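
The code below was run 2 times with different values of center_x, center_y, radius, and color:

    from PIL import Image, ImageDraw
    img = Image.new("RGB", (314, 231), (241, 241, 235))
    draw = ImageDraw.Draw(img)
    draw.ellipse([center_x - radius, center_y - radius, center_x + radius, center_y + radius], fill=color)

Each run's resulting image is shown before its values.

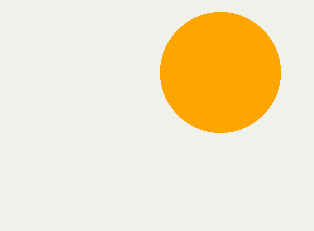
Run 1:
center_x = 220, center_y = 72, radius = 60, color = 'orange'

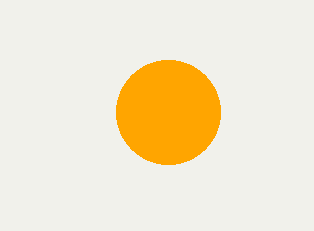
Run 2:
center_x = 168
center_y = 112
radius = 52
color = 'orange'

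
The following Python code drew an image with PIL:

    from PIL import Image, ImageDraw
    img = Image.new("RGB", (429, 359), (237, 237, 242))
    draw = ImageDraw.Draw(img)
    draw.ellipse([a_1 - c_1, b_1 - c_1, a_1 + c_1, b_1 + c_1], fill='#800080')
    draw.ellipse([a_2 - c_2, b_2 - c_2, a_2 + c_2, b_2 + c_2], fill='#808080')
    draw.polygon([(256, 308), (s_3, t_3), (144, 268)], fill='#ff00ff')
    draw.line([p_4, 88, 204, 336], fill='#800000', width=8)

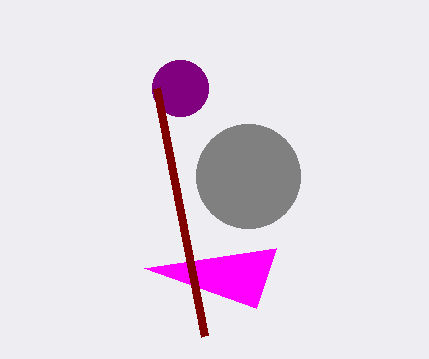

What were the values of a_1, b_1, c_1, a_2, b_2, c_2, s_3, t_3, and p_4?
a_1 = 180, b_1 = 88, c_1 = 28, a_2 = 248, b_2 = 176, c_2 = 52, s_3 = 276, t_3 = 248, p_4 = 156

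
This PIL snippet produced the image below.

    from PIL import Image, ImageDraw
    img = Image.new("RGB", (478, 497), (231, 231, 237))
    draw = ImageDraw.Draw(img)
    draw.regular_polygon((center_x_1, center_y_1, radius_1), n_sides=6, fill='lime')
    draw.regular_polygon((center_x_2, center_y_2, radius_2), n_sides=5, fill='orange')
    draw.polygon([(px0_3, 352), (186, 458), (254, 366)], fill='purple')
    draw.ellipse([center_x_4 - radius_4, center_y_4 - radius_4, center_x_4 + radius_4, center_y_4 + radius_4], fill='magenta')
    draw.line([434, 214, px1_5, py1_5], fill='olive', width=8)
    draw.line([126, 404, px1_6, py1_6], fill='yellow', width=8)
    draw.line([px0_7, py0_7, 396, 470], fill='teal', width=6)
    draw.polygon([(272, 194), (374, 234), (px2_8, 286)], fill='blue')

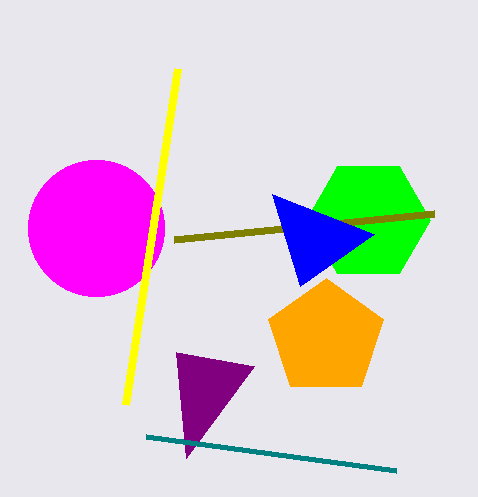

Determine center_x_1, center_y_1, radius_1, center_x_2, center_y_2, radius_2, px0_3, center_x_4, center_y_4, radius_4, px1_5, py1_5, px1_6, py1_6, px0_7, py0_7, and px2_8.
center_x_1 = 368
center_y_1 = 220
radius_1 = 62
center_x_2 = 326
center_y_2 = 338
radius_2 = 60
px0_3 = 176
center_x_4 = 96
center_y_4 = 228
radius_4 = 68
px1_5 = 174
py1_5 = 240
px1_6 = 178
py1_6 = 68
px0_7 = 146
py0_7 = 436
px2_8 = 300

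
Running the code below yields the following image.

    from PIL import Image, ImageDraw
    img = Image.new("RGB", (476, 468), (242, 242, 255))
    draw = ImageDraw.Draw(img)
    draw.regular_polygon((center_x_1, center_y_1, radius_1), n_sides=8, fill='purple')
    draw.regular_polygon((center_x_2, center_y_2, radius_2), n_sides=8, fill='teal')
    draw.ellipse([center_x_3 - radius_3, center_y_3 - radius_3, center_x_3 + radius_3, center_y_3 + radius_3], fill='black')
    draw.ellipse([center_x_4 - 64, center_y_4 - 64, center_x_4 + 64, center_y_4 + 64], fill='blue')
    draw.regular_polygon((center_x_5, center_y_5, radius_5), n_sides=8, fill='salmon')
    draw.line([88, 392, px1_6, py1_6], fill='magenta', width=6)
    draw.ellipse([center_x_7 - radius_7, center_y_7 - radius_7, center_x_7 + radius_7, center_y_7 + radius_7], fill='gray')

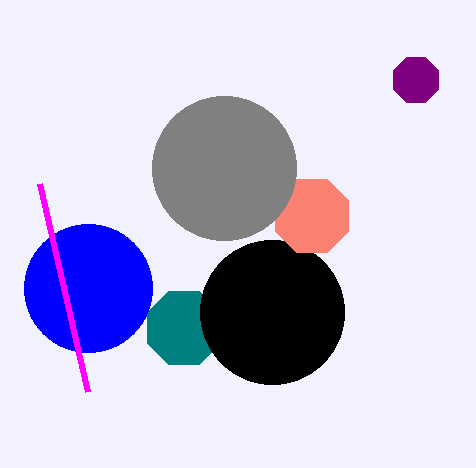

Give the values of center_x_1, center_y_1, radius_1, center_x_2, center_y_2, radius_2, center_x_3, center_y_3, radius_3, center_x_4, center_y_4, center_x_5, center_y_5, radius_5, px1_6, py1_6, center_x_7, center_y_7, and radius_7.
center_x_1 = 416; center_y_1 = 80; radius_1 = 24; center_x_2 = 184; center_y_2 = 328; radius_2 = 40; center_x_3 = 272; center_y_3 = 312; radius_3 = 72; center_x_4 = 88; center_y_4 = 288; center_x_5 = 312; center_y_5 = 216; radius_5 = 40; px1_6 = 40; py1_6 = 184; center_x_7 = 224; center_y_7 = 168; radius_7 = 72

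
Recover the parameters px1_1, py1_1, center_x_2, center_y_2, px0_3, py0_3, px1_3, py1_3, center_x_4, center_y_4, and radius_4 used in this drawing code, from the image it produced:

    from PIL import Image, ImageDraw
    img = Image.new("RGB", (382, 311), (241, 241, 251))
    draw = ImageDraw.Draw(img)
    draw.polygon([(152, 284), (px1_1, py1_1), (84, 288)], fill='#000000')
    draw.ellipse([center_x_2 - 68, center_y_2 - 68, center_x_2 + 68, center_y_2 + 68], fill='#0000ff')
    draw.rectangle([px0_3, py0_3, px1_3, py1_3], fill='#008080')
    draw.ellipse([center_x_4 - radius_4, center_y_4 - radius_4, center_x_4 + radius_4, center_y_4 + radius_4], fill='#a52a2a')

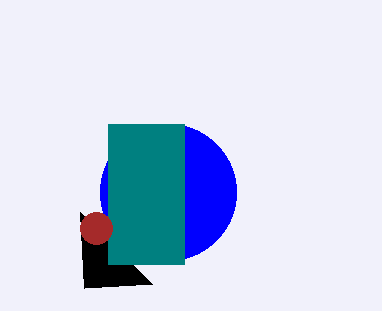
px1_1 = 80, py1_1 = 212, center_x_2 = 168, center_y_2 = 192, px0_3 = 108, py0_3 = 124, px1_3 = 184, py1_3 = 264, center_x_4 = 96, center_y_4 = 228, radius_4 = 16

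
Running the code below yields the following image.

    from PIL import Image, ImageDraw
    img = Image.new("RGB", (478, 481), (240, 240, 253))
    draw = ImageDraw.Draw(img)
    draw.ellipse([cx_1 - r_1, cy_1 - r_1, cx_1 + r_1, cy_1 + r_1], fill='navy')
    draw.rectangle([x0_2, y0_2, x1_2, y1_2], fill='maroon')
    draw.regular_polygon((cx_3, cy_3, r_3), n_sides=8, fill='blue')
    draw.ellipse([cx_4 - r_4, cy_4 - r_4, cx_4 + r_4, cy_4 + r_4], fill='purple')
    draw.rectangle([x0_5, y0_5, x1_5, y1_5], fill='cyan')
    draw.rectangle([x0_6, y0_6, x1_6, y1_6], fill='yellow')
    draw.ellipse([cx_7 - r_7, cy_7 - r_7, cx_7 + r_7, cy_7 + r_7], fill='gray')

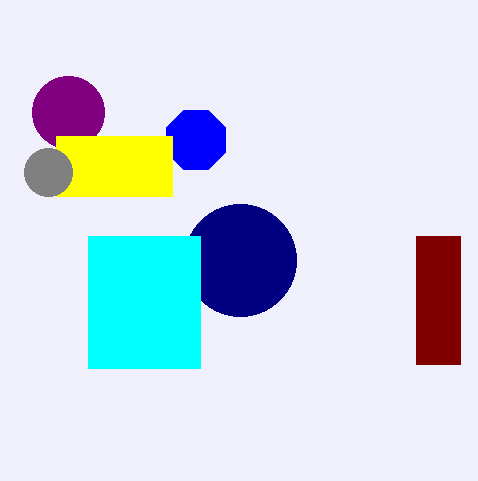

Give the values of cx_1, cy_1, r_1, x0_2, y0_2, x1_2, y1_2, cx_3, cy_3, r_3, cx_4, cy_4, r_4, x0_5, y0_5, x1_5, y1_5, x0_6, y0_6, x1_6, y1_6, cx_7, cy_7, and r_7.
cx_1 = 240, cy_1 = 260, r_1 = 56, x0_2 = 416, y0_2 = 236, x1_2 = 460, y1_2 = 364, cx_3 = 196, cy_3 = 140, r_3 = 32, cx_4 = 68, cy_4 = 112, r_4 = 36, x0_5 = 88, y0_5 = 236, x1_5 = 200, y1_5 = 368, x0_6 = 56, y0_6 = 136, x1_6 = 172, y1_6 = 196, cx_7 = 48, cy_7 = 172, r_7 = 24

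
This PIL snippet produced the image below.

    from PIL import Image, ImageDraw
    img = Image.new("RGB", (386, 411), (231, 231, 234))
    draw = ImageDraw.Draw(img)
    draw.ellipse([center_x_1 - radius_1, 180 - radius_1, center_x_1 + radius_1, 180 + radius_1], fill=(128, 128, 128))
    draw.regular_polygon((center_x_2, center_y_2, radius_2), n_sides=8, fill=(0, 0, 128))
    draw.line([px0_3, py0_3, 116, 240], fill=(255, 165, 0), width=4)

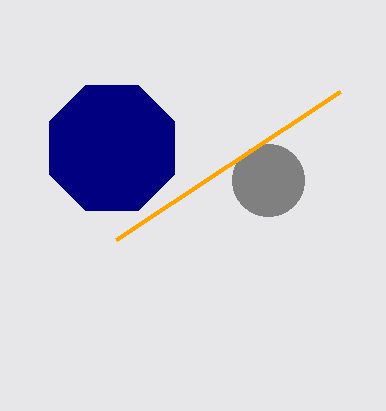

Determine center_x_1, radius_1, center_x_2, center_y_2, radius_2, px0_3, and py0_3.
center_x_1 = 268; radius_1 = 36; center_x_2 = 112; center_y_2 = 148; radius_2 = 68; px0_3 = 340; py0_3 = 92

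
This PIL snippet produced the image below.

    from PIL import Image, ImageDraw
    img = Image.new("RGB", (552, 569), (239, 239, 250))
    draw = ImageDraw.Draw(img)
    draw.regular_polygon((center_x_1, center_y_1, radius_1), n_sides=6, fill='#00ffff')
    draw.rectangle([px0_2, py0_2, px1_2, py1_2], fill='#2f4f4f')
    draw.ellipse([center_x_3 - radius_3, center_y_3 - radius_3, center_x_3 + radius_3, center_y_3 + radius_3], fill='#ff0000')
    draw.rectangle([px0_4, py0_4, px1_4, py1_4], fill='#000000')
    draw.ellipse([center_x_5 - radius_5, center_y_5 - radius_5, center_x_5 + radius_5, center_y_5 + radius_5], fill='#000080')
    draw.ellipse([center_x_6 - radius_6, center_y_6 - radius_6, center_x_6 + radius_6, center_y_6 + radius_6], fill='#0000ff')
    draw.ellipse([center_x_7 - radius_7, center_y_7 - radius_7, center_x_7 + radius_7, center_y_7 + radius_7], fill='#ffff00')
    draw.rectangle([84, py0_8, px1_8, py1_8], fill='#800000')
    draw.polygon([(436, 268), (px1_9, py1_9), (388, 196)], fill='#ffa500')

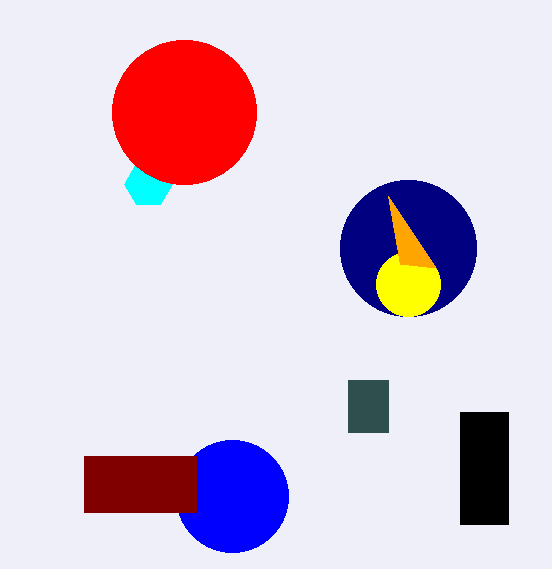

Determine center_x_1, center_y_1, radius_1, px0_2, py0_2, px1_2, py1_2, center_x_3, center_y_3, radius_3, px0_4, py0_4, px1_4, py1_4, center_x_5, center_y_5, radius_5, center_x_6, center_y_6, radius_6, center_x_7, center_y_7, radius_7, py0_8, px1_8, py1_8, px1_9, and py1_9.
center_x_1 = 148, center_y_1 = 184, radius_1 = 24, px0_2 = 348, py0_2 = 380, px1_2 = 388, py1_2 = 432, center_x_3 = 184, center_y_3 = 112, radius_3 = 72, px0_4 = 460, py0_4 = 412, px1_4 = 508, py1_4 = 524, center_x_5 = 408, center_y_5 = 248, radius_5 = 68, center_x_6 = 232, center_y_6 = 496, radius_6 = 56, center_x_7 = 408, center_y_7 = 284, radius_7 = 32, py0_8 = 456, px1_8 = 196, py1_8 = 512, px1_9 = 400, py1_9 = 264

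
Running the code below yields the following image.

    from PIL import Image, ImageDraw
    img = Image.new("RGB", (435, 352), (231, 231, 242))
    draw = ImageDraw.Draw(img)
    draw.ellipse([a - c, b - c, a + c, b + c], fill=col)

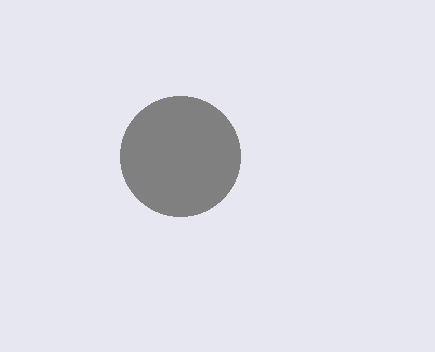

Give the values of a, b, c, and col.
a = 180, b = 156, c = 60, col = 'gray'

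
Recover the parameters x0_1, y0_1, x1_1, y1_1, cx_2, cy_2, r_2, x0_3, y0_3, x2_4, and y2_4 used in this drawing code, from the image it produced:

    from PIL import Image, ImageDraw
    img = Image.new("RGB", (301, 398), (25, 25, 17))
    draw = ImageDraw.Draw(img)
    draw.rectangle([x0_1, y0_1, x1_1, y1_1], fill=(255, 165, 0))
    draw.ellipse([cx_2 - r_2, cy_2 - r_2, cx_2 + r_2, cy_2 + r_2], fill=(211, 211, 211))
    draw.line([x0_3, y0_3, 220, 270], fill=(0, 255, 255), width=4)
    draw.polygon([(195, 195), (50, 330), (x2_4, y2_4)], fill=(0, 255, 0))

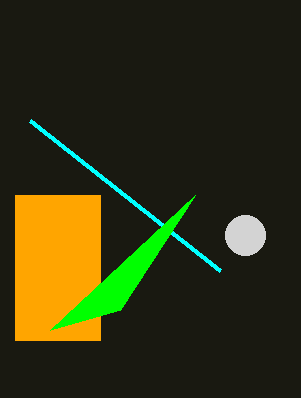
x0_1 = 15; y0_1 = 195; x1_1 = 100; y1_1 = 340; cx_2 = 245; cy_2 = 235; r_2 = 20; x0_3 = 30; y0_3 = 120; x2_4 = 120; y2_4 = 310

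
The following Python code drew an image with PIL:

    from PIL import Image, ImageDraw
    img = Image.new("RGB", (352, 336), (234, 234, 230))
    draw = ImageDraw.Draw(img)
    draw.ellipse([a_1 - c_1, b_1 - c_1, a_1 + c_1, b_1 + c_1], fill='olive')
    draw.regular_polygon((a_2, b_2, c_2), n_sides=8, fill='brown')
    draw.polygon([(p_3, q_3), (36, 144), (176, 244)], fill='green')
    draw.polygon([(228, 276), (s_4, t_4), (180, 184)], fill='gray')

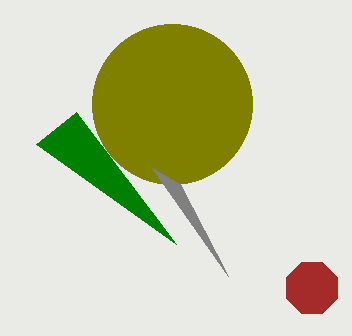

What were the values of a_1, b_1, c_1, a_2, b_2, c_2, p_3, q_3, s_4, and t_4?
a_1 = 172, b_1 = 104, c_1 = 80, a_2 = 312, b_2 = 288, c_2 = 28, p_3 = 76, q_3 = 112, s_4 = 152, t_4 = 168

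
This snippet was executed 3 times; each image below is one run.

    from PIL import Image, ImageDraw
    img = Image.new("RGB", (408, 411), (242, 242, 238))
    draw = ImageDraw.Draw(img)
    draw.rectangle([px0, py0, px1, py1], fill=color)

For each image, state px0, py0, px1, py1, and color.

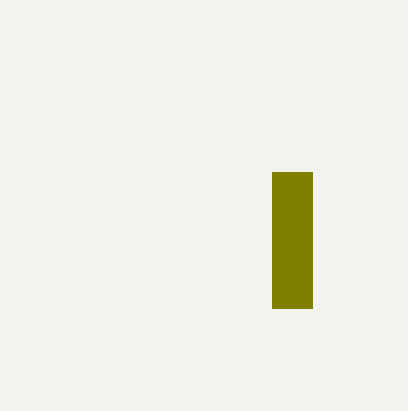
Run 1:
px0 = 272, py0 = 172, px1 = 312, py1 = 308, color = 'olive'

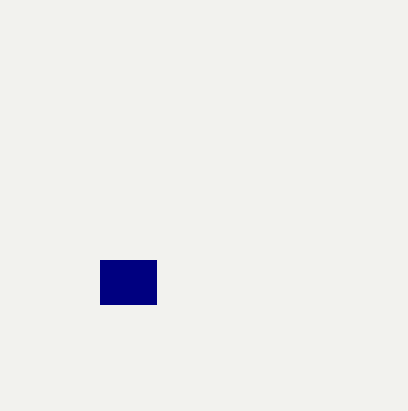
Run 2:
px0 = 100, py0 = 260, px1 = 156, py1 = 304, color = 'navy'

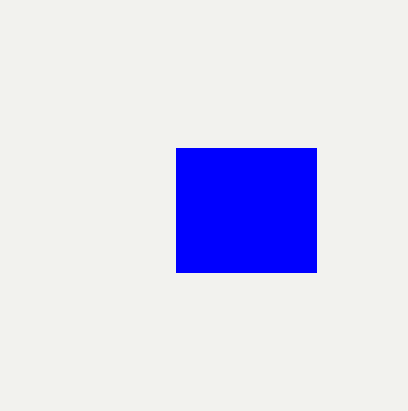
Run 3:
px0 = 176, py0 = 148, px1 = 316, py1 = 272, color = 'blue'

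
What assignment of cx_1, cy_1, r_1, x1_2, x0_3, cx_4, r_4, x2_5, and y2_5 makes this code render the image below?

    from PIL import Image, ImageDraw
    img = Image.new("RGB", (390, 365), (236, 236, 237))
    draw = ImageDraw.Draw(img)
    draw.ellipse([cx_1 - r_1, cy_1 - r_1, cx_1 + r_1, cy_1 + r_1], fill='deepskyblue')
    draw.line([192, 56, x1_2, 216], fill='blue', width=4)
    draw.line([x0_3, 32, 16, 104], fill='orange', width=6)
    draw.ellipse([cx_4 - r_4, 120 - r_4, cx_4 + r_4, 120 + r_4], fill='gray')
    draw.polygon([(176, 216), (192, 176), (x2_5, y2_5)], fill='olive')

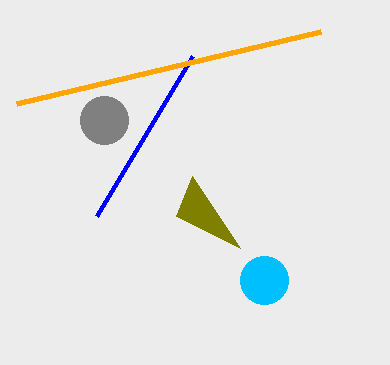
cx_1 = 264, cy_1 = 280, r_1 = 24, x1_2 = 96, x0_3 = 320, cx_4 = 104, r_4 = 24, x2_5 = 240, y2_5 = 248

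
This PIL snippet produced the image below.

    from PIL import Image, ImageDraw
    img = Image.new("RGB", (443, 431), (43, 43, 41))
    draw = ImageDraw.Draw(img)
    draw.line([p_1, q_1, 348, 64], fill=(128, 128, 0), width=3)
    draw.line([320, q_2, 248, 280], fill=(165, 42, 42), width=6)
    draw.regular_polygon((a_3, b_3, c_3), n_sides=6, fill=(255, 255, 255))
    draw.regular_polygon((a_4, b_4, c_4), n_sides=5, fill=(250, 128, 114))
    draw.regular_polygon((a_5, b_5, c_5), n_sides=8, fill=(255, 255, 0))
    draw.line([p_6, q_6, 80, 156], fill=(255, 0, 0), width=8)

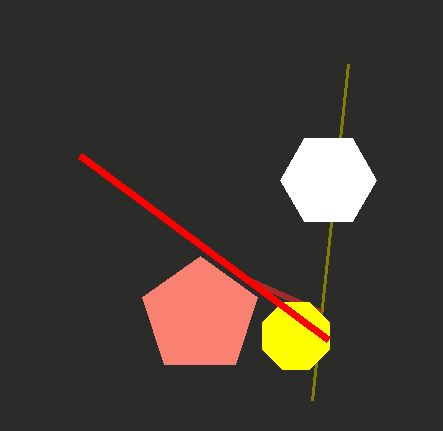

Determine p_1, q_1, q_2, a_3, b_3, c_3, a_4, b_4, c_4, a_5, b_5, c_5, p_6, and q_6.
p_1 = 312; q_1 = 400; q_2 = 312; a_3 = 328; b_3 = 180; c_3 = 48; a_4 = 200; b_4 = 316; c_4 = 60; a_5 = 296; b_5 = 336; c_5 = 36; p_6 = 328; q_6 = 340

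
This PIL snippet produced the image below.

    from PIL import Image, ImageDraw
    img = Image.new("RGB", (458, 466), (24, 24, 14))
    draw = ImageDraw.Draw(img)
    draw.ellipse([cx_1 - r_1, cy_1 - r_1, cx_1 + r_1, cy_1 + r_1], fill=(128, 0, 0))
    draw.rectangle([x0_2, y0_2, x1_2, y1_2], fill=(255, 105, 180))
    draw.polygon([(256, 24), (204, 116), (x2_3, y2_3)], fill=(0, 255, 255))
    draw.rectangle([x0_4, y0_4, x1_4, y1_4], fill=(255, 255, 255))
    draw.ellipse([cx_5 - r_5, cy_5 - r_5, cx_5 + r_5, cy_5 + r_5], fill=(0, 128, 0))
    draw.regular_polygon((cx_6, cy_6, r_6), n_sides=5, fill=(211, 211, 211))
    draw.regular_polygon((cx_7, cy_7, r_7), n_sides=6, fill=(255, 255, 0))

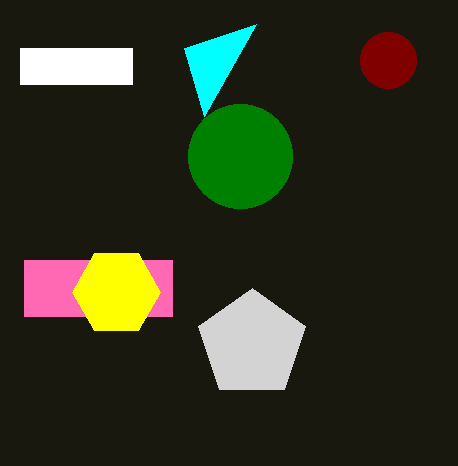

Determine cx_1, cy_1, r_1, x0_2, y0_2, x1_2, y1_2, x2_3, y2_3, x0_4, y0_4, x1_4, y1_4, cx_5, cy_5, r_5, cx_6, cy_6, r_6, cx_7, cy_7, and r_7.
cx_1 = 388
cy_1 = 60
r_1 = 28
x0_2 = 24
y0_2 = 260
x1_2 = 172
y1_2 = 316
x2_3 = 184
y2_3 = 48
x0_4 = 20
y0_4 = 48
x1_4 = 132
y1_4 = 84
cx_5 = 240
cy_5 = 156
r_5 = 52
cx_6 = 252
cy_6 = 344
r_6 = 56
cx_7 = 116
cy_7 = 292
r_7 = 44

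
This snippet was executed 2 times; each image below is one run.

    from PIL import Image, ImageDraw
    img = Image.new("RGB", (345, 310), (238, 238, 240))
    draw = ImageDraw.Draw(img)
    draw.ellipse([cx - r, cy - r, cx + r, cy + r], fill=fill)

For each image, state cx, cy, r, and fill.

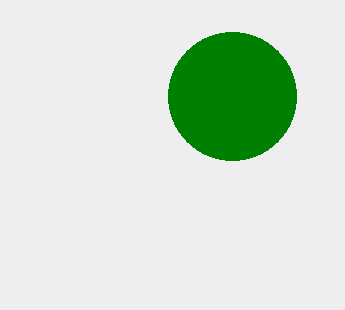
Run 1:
cx = 232; cy = 96; r = 64; fill = 'green'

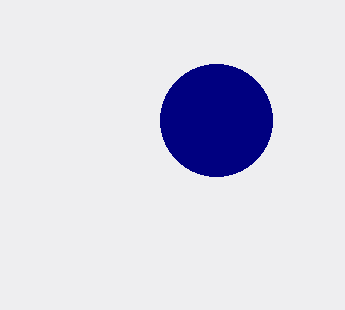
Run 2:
cx = 216
cy = 120
r = 56
fill = 'navy'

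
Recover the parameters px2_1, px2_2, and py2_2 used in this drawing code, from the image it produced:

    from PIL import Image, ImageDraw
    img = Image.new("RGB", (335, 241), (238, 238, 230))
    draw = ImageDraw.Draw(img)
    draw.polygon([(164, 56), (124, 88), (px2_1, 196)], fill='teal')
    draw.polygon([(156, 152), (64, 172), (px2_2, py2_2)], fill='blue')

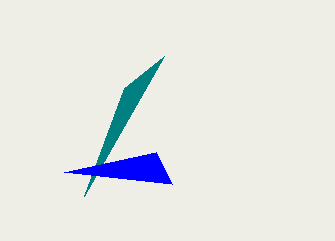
px2_1 = 84
px2_2 = 172
py2_2 = 184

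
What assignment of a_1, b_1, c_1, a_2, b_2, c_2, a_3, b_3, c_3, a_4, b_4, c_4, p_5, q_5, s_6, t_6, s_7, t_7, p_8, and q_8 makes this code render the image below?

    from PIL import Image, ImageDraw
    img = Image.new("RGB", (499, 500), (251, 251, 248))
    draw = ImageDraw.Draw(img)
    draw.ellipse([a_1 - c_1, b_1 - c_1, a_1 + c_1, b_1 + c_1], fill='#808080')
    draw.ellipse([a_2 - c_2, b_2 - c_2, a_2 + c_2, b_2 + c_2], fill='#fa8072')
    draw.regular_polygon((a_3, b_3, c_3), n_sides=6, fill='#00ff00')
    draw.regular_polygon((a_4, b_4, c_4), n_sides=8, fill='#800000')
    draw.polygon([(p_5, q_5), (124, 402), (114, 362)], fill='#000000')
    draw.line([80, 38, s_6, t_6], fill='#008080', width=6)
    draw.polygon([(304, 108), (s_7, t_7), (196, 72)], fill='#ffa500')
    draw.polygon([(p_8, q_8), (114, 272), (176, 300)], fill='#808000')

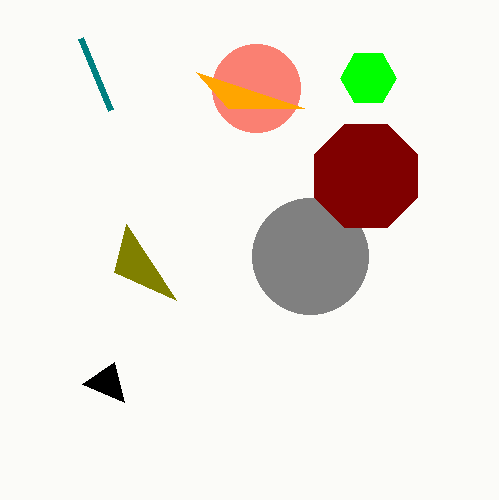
a_1 = 310; b_1 = 256; c_1 = 58; a_2 = 256; b_2 = 88; c_2 = 44; a_3 = 368; b_3 = 78; c_3 = 28; a_4 = 366; b_4 = 176; c_4 = 56; p_5 = 82; q_5 = 384; s_6 = 110; t_6 = 110; s_7 = 228; t_7 = 108; p_8 = 126; q_8 = 224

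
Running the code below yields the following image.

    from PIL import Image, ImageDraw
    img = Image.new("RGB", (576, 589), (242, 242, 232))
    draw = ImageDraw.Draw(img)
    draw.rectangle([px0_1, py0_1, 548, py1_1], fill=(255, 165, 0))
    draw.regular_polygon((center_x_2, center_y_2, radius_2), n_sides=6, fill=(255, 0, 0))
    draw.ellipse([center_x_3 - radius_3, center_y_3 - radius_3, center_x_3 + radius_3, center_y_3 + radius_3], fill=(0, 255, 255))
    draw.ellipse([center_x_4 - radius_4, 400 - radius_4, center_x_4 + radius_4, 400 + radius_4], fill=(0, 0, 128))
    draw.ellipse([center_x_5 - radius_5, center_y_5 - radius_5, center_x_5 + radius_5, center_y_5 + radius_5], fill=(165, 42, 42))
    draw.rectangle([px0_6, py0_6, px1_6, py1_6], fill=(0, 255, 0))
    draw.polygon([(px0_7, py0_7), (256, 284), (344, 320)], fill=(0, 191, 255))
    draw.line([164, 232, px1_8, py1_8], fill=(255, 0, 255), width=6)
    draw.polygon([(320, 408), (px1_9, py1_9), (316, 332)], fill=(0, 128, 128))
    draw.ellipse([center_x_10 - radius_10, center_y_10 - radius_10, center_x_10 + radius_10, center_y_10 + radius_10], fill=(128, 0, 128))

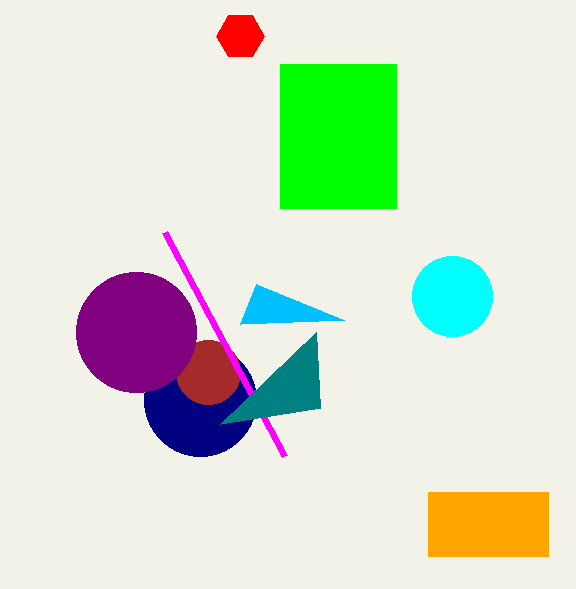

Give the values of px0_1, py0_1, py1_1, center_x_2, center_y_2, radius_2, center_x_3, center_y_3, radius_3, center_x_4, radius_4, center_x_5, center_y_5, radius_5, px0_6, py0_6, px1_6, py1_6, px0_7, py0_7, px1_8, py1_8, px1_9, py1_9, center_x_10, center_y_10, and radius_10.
px0_1 = 428, py0_1 = 492, py1_1 = 556, center_x_2 = 240, center_y_2 = 36, radius_2 = 24, center_x_3 = 452, center_y_3 = 296, radius_3 = 40, center_x_4 = 200, radius_4 = 56, center_x_5 = 208, center_y_5 = 372, radius_5 = 32, px0_6 = 280, py0_6 = 64, px1_6 = 396, py1_6 = 208, px0_7 = 240, py0_7 = 324, px1_8 = 284, py1_8 = 456, px1_9 = 220, py1_9 = 424, center_x_10 = 136, center_y_10 = 332, radius_10 = 60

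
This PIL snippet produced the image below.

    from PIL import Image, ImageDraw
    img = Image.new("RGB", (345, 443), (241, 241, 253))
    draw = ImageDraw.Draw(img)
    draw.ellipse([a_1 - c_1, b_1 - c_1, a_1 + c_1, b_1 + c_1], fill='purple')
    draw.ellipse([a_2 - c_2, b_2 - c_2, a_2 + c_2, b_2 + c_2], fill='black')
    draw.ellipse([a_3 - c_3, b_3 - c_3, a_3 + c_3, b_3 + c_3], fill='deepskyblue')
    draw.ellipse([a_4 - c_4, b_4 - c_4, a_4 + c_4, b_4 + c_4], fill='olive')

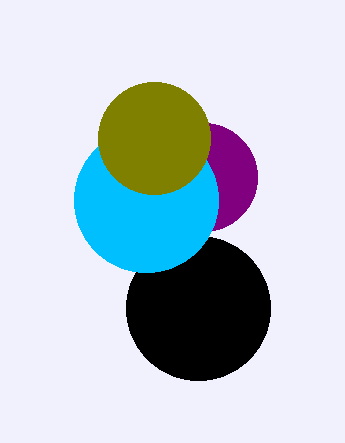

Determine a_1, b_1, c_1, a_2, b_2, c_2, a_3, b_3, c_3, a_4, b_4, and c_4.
a_1 = 203; b_1 = 177; c_1 = 54; a_2 = 198; b_2 = 308; c_2 = 72; a_3 = 146; b_3 = 200; c_3 = 72; a_4 = 154; b_4 = 138; c_4 = 56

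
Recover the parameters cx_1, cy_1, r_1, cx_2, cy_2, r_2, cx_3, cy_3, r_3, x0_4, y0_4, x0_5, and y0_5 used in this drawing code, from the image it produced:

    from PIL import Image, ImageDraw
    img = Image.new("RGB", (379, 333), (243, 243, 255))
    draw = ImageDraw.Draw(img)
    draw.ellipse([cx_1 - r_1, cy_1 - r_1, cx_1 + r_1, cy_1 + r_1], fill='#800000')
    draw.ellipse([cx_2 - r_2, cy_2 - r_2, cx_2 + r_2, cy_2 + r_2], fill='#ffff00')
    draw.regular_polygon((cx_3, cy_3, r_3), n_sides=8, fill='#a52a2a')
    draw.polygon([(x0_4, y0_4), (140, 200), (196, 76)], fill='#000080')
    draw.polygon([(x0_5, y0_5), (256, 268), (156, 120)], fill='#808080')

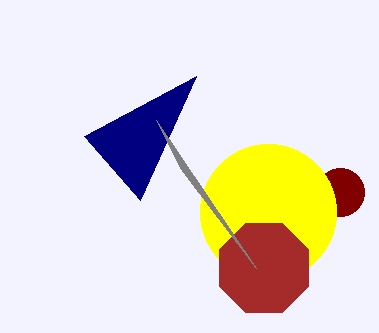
cx_1 = 340; cy_1 = 192; r_1 = 24; cx_2 = 268; cy_2 = 212; r_2 = 68; cx_3 = 264; cy_3 = 268; r_3 = 48; x0_4 = 84; y0_4 = 136; x0_5 = 180; y0_5 = 168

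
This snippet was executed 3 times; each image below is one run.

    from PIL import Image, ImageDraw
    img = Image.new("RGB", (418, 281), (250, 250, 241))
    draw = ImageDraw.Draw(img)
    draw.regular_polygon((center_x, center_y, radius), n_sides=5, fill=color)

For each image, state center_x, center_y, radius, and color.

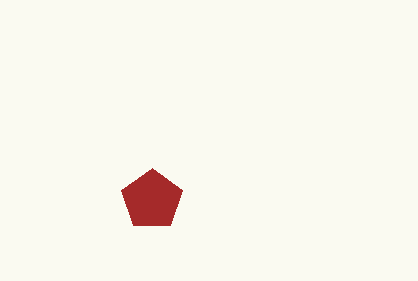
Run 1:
center_x = 152, center_y = 200, radius = 32, color = 'brown'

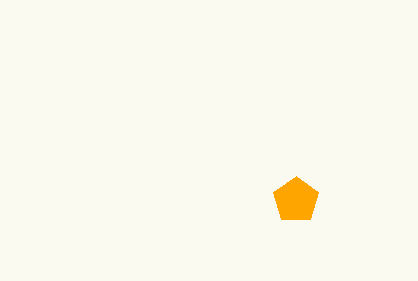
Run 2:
center_x = 296
center_y = 200
radius = 24
color = 'orange'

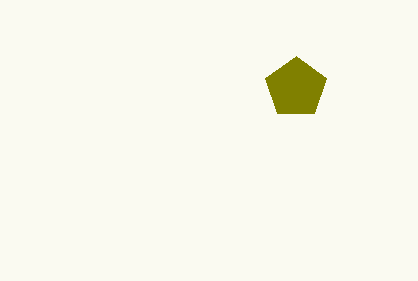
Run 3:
center_x = 296; center_y = 88; radius = 32; color = 'olive'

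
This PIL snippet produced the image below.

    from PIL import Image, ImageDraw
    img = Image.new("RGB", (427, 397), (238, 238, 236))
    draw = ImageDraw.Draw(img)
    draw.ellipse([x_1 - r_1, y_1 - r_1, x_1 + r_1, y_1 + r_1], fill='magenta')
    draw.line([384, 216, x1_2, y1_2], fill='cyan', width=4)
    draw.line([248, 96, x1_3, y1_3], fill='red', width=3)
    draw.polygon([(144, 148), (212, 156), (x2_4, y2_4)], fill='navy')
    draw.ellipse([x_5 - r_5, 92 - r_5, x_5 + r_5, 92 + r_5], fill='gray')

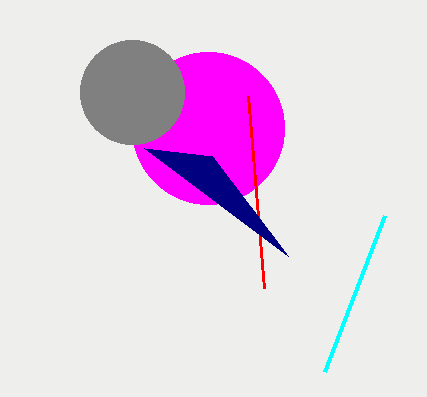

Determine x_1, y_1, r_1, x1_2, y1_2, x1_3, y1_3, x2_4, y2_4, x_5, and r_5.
x_1 = 208, y_1 = 128, r_1 = 76, x1_2 = 324, y1_2 = 372, x1_3 = 264, y1_3 = 288, x2_4 = 288, y2_4 = 256, x_5 = 132, r_5 = 52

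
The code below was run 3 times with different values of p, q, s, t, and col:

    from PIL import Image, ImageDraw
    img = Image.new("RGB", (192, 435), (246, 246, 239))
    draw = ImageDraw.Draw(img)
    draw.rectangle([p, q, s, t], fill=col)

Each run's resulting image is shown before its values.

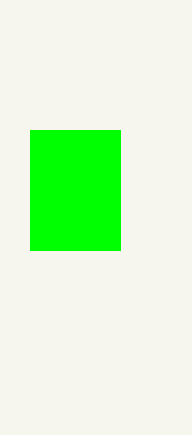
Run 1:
p = 30, q = 130, s = 120, t = 250, col = 'lime'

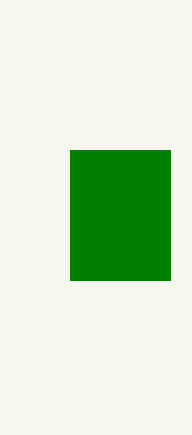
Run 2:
p = 70; q = 150; s = 170; t = 280; col = 'green'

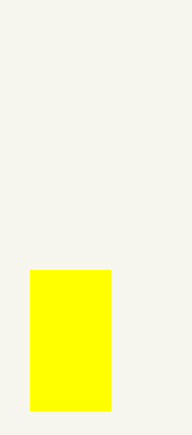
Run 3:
p = 30; q = 270; s = 110; t = 410; col = 'yellow'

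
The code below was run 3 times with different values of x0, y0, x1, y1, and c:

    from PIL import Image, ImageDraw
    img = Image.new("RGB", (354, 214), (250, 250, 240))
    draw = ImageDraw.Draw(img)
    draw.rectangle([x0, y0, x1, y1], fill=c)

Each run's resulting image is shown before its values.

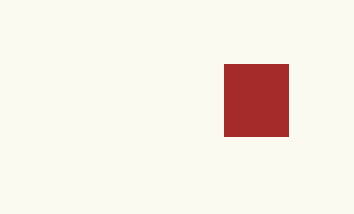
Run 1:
x0 = 224
y0 = 64
x1 = 288
y1 = 136
c = 'brown'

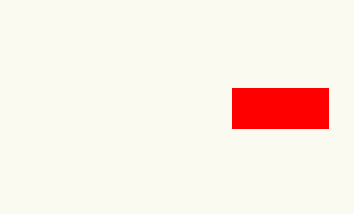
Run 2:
x0 = 232; y0 = 88; x1 = 328; y1 = 128; c = 'red'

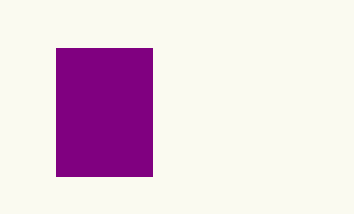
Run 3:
x0 = 56, y0 = 48, x1 = 152, y1 = 176, c = 'purple'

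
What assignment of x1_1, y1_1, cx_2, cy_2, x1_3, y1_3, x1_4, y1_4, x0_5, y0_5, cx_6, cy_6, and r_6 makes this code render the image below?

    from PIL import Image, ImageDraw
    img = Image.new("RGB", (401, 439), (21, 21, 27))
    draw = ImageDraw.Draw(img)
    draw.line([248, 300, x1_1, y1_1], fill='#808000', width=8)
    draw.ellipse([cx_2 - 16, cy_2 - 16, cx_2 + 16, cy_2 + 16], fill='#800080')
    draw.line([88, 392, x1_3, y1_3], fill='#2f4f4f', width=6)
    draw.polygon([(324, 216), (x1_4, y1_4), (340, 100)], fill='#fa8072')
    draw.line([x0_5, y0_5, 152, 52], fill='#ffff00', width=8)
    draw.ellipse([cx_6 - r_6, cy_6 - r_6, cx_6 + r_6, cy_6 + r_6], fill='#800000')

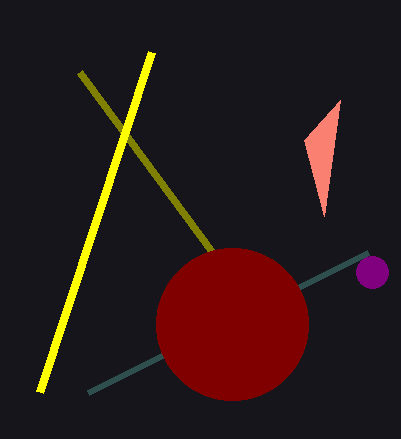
x1_1 = 80
y1_1 = 72
cx_2 = 372
cy_2 = 272
x1_3 = 368
y1_3 = 252
x1_4 = 304
y1_4 = 140
x0_5 = 40
y0_5 = 392
cx_6 = 232
cy_6 = 324
r_6 = 76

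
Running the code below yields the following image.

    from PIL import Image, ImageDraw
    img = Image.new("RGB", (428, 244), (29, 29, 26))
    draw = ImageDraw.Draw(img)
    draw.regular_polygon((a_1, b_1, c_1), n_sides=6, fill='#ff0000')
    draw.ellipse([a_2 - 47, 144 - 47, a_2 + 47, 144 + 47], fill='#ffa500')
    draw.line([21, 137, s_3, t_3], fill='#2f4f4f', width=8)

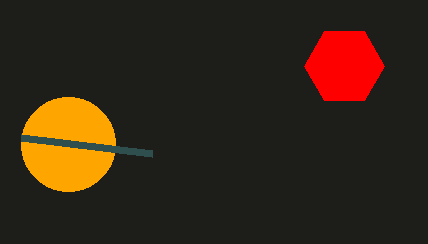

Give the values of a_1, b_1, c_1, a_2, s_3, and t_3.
a_1 = 344
b_1 = 66
c_1 = 40
a_2 = 68
s_3 = 152
t_3 = 153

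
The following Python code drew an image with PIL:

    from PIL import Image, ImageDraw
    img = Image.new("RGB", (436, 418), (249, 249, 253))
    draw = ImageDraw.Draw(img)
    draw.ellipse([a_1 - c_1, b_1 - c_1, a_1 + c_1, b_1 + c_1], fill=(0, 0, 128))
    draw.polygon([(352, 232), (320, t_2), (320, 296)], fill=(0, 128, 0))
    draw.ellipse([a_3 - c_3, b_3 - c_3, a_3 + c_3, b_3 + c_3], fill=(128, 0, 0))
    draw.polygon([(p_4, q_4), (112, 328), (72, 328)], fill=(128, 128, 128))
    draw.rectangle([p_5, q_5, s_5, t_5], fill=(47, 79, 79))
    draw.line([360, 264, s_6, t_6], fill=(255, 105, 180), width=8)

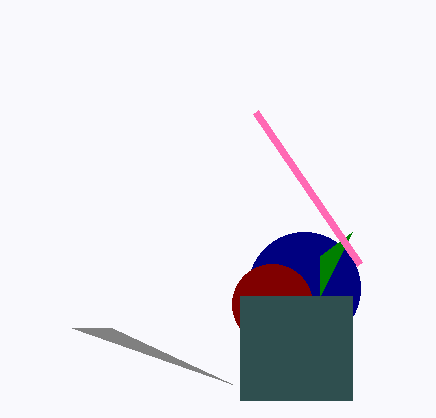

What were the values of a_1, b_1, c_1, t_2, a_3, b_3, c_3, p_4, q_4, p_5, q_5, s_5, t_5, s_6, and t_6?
a_1 = 304; b_1 = 288; c_1 = 56; t_2 = 256; a_3 = 272; b_3 = 304; c_3 = 40; p_4 = 232; q_4 = 384; p_5 = 240; q_5 = 296; s_5 = 352; t_5 = 400; s_6 = 256; t_6 = 112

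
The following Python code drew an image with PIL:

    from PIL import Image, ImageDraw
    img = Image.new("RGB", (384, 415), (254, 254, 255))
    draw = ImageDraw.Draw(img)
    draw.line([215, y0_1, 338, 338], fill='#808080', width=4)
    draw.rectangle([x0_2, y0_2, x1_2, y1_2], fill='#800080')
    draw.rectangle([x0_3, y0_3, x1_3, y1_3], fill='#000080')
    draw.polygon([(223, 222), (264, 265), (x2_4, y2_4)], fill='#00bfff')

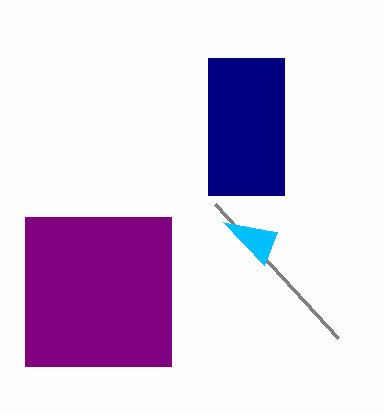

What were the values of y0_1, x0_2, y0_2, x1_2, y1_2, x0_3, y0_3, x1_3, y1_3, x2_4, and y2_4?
y0_1 = 204; x0_2 = 25; y0_2 = 217; x1_2 = 171; y1_2 = 366; x0_3 = 208; y0_3 = 58; x1_3 = 284; y1_3 = 195; x2_4 = 277; y2_4 = 232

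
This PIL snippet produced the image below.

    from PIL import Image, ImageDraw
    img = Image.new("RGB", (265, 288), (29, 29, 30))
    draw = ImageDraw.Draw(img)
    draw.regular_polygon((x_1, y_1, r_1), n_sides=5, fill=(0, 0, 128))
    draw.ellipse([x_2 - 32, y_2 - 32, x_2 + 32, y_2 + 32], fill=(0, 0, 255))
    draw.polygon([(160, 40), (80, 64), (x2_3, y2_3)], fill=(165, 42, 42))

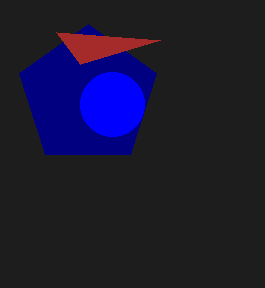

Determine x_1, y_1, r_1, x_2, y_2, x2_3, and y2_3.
x_1 = 88, y_1 = 96, r_1 = 72, x_2 = 112, y_2 = 104, x2_3 = 56, y2_3 = 32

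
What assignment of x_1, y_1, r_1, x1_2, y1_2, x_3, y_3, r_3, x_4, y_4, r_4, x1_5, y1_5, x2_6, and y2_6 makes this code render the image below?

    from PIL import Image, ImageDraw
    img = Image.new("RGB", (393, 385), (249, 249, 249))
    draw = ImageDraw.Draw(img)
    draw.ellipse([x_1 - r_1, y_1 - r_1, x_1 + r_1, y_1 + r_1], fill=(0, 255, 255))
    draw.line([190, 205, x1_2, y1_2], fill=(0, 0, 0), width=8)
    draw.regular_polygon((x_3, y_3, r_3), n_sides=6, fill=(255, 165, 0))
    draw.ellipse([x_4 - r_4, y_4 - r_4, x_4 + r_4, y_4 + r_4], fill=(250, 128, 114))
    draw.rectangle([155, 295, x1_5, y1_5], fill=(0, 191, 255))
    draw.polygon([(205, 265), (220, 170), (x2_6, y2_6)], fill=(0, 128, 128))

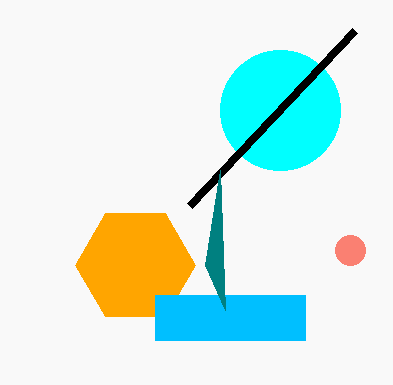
x_1 = 280, y_1 = 110, r_1 = 60, x1_2 = 355, y1_2 = 30, x_3 = 135, y_3 = 265, r_3 = 60, x_4 = 350, y_4 = 250, r_4 = 15, x1_5 = 305, y1_5 = 340, x2_6 = 225, y2_6 = 310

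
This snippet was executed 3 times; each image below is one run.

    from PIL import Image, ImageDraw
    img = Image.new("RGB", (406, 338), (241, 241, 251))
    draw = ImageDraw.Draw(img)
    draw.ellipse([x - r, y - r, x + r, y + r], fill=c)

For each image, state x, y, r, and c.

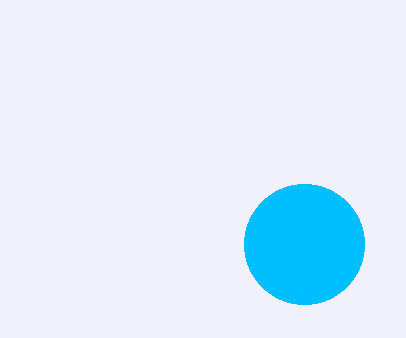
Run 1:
x = 304; y = 244; r = 60; c = 'deepskyblue'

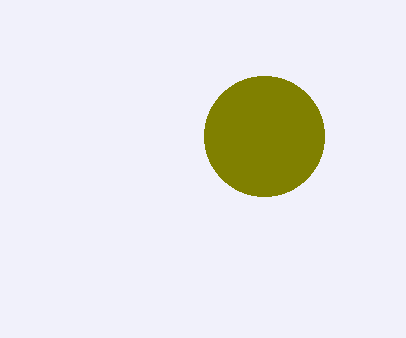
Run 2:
x = 264
y = 136
r = 60
c = 'olive'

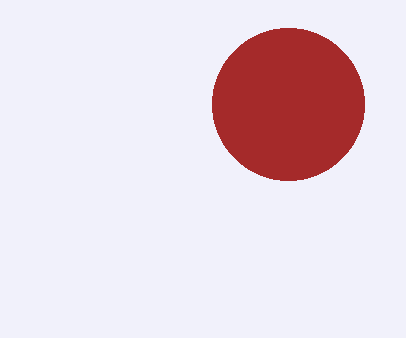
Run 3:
x = 288; y = 104; r = 76; c = 'brown'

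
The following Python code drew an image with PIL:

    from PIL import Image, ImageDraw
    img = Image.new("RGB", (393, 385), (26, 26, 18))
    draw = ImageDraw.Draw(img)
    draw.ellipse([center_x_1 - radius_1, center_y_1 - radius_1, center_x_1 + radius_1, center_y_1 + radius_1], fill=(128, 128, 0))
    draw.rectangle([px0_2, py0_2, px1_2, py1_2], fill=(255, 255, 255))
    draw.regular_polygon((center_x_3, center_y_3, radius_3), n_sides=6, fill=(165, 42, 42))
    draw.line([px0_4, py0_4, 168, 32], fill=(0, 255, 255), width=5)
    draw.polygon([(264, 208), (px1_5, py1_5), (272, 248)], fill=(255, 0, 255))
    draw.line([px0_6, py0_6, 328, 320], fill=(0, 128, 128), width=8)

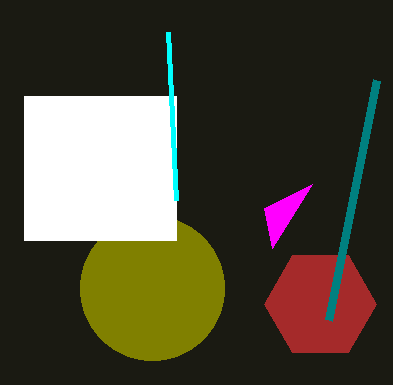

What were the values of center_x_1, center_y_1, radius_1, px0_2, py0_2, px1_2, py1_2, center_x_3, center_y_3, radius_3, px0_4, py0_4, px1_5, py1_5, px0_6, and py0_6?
center_x_1 = 152
center_y_1 = 288
radius_1 = 72
px0_2 = 24
py0_2 = 96
px1_2 = 176
py1_2 = 240
center_x_3 = 320
center_y_3 = 304
radius_3 = 56
px0_4 = 176
py0_4 = 200
px1_5 = 312
py1_5 = 184
px0_6 = 376
py0_6 = 80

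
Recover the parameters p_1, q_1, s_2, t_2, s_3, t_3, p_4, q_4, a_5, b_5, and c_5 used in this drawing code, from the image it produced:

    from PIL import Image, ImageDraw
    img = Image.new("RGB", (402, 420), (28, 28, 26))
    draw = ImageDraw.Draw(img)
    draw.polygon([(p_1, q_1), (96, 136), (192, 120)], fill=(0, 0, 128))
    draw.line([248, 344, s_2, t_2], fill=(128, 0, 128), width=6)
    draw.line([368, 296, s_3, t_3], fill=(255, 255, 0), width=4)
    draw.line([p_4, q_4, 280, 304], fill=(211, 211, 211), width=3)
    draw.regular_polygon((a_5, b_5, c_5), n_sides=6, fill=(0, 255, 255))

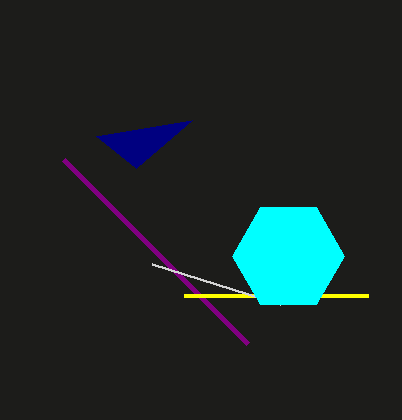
p_1 = 136, q_1 = 168, s_2 = 64, t_2 = 160, s_3 = 184, t_3 = 296, p_4 = 152, q_4 = 264, a_5 = 288, b_5 = 256, c_5 = 56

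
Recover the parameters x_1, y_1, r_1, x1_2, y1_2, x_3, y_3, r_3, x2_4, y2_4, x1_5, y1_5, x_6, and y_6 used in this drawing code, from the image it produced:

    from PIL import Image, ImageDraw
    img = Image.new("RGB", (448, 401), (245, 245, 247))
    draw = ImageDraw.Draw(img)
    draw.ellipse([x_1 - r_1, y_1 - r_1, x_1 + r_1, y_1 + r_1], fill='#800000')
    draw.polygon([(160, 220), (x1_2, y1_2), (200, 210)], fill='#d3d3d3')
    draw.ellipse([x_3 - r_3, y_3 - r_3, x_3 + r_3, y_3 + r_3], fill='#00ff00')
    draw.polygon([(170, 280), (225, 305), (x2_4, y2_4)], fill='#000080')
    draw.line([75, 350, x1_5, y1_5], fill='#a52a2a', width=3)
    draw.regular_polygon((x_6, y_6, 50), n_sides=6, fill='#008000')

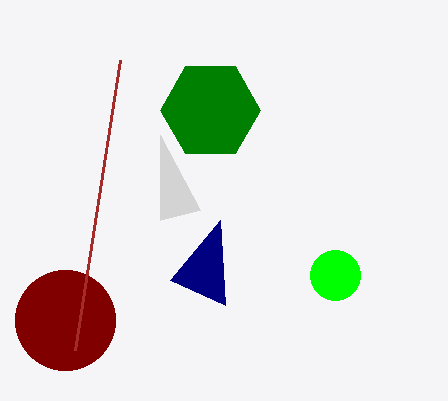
x_1 = 65; y_1 = 320; r_1 = 50; x1_2 = 160; y1_2 = 135; x_3 = 335; y_3 = 275; r_3 = 25; x2_4 = 220; y2_4 = 220; x1_5 = 120; y1_5 = 60; x_6 = 210; y_6 = 110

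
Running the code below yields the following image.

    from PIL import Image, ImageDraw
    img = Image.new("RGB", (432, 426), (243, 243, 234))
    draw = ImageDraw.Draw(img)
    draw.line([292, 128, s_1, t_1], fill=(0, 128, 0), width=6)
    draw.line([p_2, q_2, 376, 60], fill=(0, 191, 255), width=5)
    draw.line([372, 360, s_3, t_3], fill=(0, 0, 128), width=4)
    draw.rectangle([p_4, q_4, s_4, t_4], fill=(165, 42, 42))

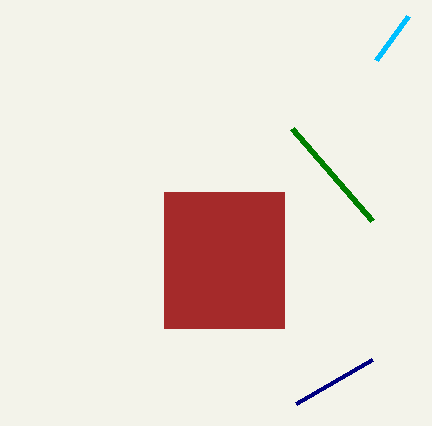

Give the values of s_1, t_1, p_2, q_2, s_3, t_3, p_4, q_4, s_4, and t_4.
s_1 = 372, t_1 = 220, p_2 = 408, q_2 = 16, s_3 = 296, t_3 = 404, p_4 = 164, q_4 = 192, s_4 = 284, t_4 = 328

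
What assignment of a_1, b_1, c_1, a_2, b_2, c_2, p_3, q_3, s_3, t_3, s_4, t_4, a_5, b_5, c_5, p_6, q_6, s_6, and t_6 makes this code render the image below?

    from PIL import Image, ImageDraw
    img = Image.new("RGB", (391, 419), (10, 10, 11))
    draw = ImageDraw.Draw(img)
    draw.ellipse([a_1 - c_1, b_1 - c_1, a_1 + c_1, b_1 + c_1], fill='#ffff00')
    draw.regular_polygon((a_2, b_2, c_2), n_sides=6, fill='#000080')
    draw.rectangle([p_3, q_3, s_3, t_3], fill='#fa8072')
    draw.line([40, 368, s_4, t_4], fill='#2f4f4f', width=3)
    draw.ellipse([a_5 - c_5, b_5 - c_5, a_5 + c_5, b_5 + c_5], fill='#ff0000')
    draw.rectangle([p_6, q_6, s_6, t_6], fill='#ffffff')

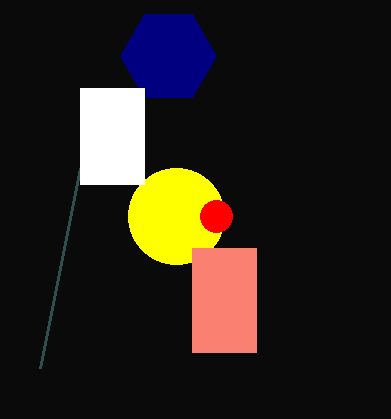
a_1 = 176
b_1 = 216
c_1 = 48
a_2 = 168
b_2 = 56
c_2 = 48
p_3 = 192
q_3 = 248
s_3 = 256
t_3 = 352
s_4 = 80
t_4 = 168
a_5 = 216
b_5 = 216
c_5 = 16
p_6 = 80
q_6 = 88
s_6 = 144
t_6 = 184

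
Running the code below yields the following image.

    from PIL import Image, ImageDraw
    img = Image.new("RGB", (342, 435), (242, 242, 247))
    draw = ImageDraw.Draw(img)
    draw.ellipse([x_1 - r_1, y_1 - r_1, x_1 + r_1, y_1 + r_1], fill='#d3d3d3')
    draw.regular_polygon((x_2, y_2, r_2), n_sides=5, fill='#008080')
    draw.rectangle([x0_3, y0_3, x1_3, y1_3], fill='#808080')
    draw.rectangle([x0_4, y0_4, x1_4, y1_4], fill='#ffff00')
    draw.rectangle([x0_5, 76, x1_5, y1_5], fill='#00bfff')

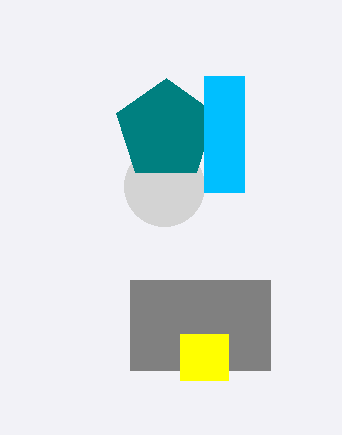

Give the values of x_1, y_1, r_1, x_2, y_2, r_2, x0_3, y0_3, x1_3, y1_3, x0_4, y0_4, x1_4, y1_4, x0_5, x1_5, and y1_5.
x_1 = 164; y_1 = 186; r_1 = 40; x_2 = 166; y_2 = 130; r_2 = 52; x0_3 = 130; y0_3 = 280; x1_3 = 270; y1_3 = 370; x0_4 = 180; y0_4 = 334; x1_4 = 228; y1_4 = 380; x0_5 = 204; x1_5 = 244; y1_5 = 192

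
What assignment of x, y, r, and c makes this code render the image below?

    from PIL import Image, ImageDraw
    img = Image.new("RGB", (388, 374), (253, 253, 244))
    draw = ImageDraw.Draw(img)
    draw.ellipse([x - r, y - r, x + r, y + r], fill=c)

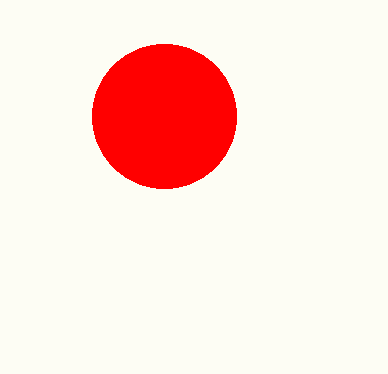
x = 164, y = 116, r = 72, c = 'red'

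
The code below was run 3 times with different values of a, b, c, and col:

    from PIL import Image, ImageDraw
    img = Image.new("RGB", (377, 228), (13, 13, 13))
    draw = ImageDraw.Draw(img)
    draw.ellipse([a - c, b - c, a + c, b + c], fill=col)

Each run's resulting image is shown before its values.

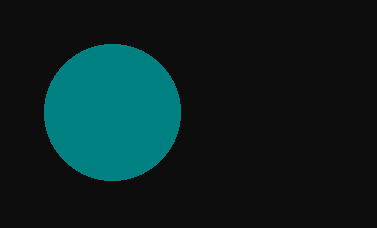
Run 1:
a = 112, b = 112, c = 68, col = 'teal'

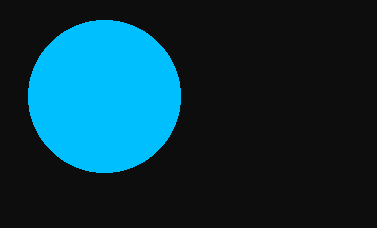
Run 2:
a = 104
b = 96
c = 76
col = 'deepskyblue'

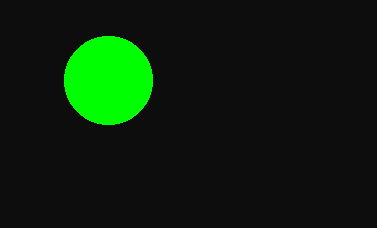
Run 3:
a = 108
b = 80
c = 44
col = 'lime'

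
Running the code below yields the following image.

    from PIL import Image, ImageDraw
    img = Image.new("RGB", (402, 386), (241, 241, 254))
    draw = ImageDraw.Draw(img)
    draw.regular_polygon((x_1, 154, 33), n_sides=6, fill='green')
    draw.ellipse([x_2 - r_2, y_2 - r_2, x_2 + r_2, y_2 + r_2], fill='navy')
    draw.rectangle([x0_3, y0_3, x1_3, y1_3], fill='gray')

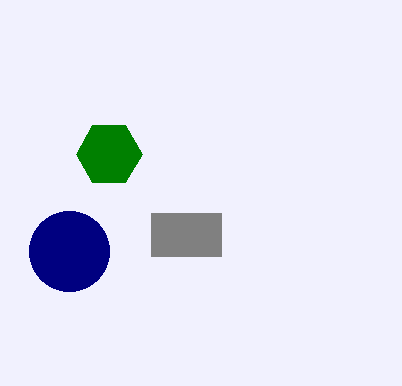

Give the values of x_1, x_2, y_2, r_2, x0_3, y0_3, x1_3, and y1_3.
x_1 = 109, x_2 = 69, y_2 = 251, r_2 = 40, x0_3 = 151, y0_3 = 213, x1_3 = 221, y1_3 = 256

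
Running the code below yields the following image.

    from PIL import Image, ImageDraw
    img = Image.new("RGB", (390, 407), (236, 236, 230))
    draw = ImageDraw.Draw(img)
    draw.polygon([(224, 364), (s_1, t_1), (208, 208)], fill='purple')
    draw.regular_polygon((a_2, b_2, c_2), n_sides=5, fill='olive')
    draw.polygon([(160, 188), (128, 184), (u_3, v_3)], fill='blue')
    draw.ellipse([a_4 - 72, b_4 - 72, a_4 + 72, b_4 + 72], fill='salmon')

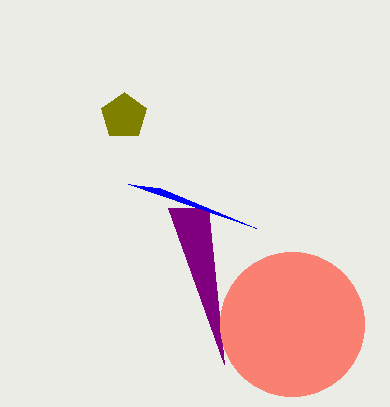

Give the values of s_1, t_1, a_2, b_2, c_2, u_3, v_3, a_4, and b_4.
s_1 = 168; t_1 = 208; a_2 = 124; b_2 = 116; c_2 = 24; u_3 = 256; v_3 = 228; a_4 = 292; b_4 = 324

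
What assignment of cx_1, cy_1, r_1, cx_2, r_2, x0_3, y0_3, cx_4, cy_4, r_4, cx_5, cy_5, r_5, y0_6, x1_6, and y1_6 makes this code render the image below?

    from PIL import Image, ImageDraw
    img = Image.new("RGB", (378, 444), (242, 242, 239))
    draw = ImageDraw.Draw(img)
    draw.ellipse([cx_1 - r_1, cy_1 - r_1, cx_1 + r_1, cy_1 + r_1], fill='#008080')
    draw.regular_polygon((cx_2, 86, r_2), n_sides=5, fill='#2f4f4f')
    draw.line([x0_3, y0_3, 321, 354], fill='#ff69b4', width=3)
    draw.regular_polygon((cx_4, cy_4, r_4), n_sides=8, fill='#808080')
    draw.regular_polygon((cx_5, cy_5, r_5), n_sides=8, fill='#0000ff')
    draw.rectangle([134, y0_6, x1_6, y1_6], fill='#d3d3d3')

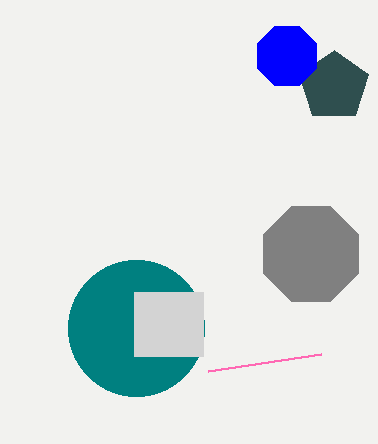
cx_1 = 136, cy_1 = 328, r_1 = 68, cx_2 = 334, r_2 = 36, x0_3 = 208, y0_3 = 371, cx_4 = 311, cy_4 = 254, r_4 = 51, cx_5 = 287, cy_5 = 56, r_5 = 32, y0_6 = 292, x1_6 = 203, y1_6 = 356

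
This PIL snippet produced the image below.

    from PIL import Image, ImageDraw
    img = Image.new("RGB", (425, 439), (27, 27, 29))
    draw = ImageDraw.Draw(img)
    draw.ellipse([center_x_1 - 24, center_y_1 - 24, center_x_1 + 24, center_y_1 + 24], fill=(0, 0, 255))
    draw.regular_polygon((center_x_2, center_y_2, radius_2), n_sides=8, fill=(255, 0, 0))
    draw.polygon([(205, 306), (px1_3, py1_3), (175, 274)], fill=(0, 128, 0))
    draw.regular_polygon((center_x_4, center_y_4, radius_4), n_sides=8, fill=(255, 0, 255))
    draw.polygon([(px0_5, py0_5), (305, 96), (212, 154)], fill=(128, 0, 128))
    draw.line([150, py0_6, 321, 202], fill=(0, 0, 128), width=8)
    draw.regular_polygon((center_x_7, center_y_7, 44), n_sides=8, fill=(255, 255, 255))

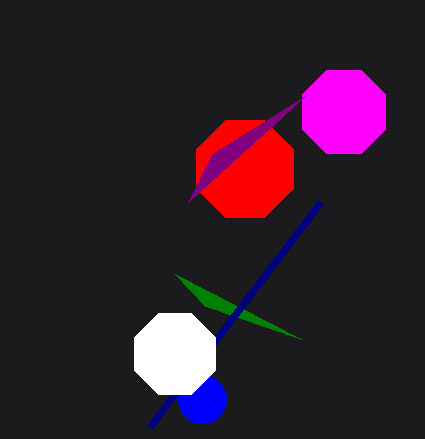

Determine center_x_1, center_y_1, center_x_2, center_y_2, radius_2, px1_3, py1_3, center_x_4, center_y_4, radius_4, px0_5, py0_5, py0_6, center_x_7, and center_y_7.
center_x_1 = 202
center_y_1 = 399
center_x_2 = 245
center_y_2 = 169
radius_2 = 52
px1_3 = 301
py1_3 = 339
center_x_4 = 344
center_y_4 = 112
radius_4 = 45
px0_5 = 188
py0_5 = 202
py0_6 = 427
center_x_7 = 175
center_y_7 = 354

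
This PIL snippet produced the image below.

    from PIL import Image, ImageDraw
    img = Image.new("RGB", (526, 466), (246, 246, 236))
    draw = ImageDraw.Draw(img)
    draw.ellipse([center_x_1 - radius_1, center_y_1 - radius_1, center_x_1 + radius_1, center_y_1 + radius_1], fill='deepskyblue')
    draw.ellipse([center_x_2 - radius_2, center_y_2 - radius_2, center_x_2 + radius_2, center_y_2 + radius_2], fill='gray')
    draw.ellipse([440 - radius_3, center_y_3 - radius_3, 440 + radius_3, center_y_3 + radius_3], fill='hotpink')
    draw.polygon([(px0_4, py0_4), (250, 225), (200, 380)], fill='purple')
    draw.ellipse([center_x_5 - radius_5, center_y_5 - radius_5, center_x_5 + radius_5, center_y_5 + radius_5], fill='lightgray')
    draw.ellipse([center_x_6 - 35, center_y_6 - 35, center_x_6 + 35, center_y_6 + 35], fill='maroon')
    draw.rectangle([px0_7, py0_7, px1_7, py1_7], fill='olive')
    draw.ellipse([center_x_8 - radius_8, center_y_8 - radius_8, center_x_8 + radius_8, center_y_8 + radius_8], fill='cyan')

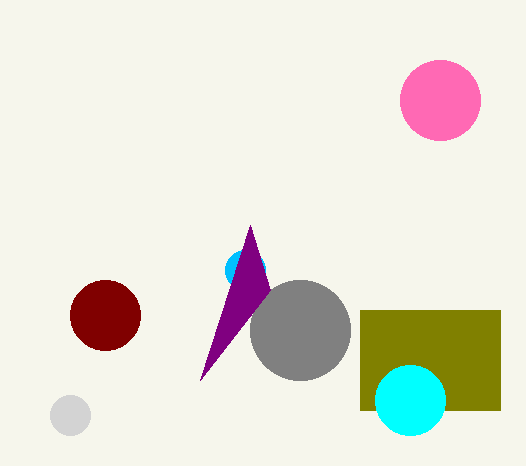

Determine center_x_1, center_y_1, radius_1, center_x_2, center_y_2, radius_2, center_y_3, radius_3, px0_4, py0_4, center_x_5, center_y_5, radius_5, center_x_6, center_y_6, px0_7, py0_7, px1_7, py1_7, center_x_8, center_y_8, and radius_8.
center_x_1 = 245; center_y_1 = 270; radius_1 = 20; center_x_2 = 300; center_y_2 = 330; radius_2 = 50; center_y_3 = 100; radius_3 = 40; px0_4 = 270; py0_4 = 290; center_x_5 = 70; center_y_5 = 415; radius_5 = 20; center_x_6 = 105; center_y_6 = 315; px0_7 = 360; py0_7 = 310; px1_7 = 500; py1_7 = 410; center_x_8 = 410; center_y_8 = 400; radius_8 = 35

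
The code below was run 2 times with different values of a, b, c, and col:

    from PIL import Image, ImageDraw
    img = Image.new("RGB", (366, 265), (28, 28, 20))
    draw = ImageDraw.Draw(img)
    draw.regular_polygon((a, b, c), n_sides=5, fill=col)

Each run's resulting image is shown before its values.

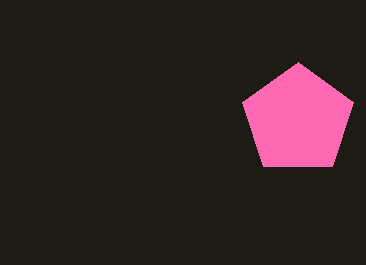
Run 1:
a = 298; b = 120; c = 58; col = 'hotpink'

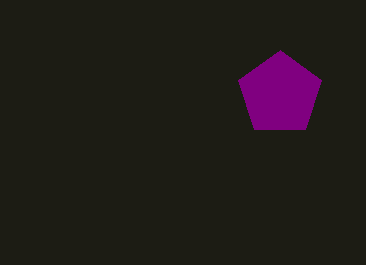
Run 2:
a = 280
b = 94
c = 44
col = 'purple'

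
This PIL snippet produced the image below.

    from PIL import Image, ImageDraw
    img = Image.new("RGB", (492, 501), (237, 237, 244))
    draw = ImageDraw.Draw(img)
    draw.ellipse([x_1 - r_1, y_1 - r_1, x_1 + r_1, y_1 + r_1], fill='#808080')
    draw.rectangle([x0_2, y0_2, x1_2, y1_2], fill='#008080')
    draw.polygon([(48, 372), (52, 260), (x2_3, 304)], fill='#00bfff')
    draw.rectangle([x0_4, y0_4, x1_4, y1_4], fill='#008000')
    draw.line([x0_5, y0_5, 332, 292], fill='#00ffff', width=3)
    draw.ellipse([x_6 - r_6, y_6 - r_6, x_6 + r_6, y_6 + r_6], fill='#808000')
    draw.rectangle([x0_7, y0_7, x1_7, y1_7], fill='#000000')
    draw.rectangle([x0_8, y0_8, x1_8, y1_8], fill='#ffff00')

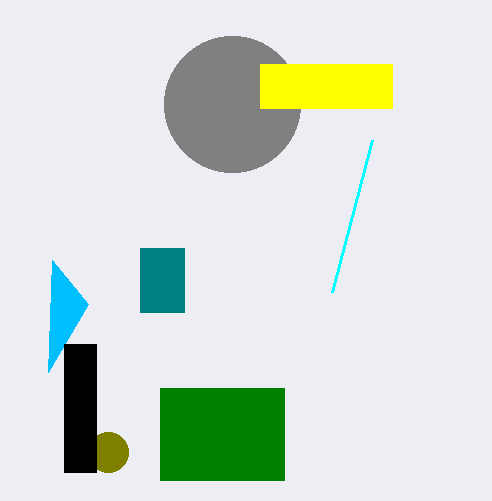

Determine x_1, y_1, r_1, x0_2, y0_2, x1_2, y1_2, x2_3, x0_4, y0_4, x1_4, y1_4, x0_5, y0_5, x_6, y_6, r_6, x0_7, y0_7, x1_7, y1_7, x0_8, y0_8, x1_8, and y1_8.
x_1 = 232, y_1 = 104, r_1 = 68, x0_2 = 140, y0_2 = 248, x1_2 = 184, y1_2 = 312, x2_3 = 88, x0_4 = 160, y0_4 = 388, x1_4 = 284, y1_4 = 480, x0_5 = 372, y0_5 = 140, x_6 = 108, y_6 = 452, r_6 = 20, x0_7 = 64, y0_7 = 344, x1_7 = 96, y1_7 = 472, x0_8 = 260, y0_8 = 64, x1_8 = 392, y1_8 = 108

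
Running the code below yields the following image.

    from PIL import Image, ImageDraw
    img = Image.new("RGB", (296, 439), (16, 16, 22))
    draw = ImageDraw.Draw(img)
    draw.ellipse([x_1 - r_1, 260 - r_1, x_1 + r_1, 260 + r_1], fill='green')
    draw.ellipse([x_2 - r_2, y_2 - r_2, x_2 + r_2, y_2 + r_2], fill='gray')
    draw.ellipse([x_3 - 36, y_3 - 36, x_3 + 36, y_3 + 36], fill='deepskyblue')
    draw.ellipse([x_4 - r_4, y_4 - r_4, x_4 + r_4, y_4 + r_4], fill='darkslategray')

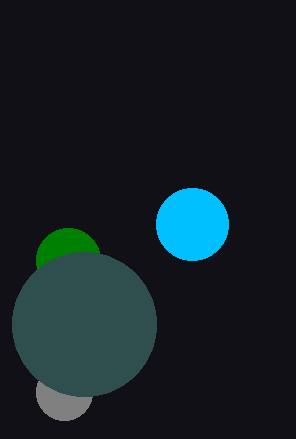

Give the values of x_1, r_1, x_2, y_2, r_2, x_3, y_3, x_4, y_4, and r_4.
x_1 = 68, r_1 = 32, x_2 = 64, y_2 = 392, r_2 = 28, x_3 = 192, y_3 = 224, x_4 = 84, y_4 = 324, r_4 = 72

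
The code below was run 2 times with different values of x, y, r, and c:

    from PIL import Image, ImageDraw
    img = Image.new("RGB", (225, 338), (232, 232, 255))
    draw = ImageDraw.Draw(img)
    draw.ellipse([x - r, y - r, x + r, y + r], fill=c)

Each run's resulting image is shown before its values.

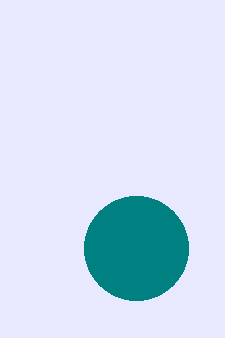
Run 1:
x = 136
y = 248
r = 52
c = 'teal'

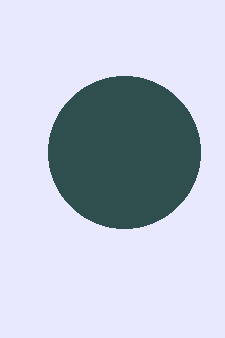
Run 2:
x = 124
y = 152
r = 76
c = 'darkslategray'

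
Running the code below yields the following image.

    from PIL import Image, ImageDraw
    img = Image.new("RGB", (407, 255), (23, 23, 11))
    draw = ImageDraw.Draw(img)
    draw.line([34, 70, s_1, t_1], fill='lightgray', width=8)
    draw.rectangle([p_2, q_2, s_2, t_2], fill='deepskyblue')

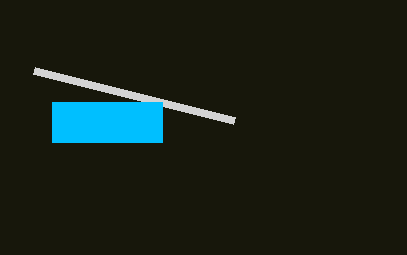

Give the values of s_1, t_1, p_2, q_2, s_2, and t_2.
s_1 = 234
t_1 = 120
p_2 = 52
q_2 = 102
s_2 = 162
t_2 = 142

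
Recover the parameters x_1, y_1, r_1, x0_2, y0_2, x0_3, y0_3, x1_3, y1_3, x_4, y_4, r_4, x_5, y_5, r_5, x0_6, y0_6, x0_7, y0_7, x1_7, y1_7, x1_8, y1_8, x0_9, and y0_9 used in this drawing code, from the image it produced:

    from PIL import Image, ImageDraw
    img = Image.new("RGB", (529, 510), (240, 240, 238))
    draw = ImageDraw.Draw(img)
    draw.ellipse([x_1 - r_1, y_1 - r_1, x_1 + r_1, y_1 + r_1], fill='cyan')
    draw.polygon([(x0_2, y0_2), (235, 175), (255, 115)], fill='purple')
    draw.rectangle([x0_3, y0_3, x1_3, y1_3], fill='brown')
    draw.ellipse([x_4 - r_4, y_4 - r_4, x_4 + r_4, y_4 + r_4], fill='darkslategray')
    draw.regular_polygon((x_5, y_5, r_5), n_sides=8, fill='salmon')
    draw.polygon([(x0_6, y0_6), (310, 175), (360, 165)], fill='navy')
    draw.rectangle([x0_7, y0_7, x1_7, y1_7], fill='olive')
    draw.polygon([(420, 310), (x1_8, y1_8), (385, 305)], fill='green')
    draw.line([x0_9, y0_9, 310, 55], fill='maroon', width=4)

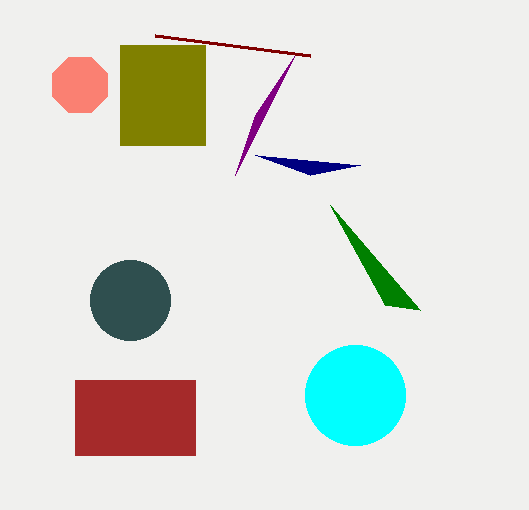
x_1 = 355
y_1 = 395
r_1 = 50
x0_2 = 295
y0_2 = 55
x0_3 = 75
y0_3 = 380
x1_3 = 195
y1_3 = 455
x_4 = 130
y_4 = 300
r_4 = 40
x_5 = 80
y_5 = 85
r_5 = 30
x0_6 = 255
y0_6 = 155
x0_7 = 120
y0_7 = 45
x1_7 = 205
y1_7 = 145
x1_8 = 330
y1_8 = 205
x0_9 = 155
y0_9 = 35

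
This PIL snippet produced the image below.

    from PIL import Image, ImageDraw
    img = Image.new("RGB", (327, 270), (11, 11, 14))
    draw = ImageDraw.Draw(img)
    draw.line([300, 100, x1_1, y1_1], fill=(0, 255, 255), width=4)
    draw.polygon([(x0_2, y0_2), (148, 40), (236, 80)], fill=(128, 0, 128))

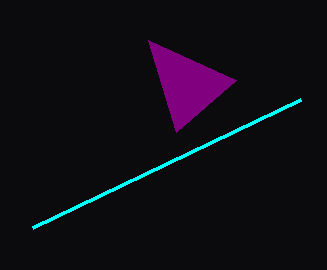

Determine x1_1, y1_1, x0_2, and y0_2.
x1_1 = 32
y1_1 = 228
x0_2 = 176
y0_2 = 132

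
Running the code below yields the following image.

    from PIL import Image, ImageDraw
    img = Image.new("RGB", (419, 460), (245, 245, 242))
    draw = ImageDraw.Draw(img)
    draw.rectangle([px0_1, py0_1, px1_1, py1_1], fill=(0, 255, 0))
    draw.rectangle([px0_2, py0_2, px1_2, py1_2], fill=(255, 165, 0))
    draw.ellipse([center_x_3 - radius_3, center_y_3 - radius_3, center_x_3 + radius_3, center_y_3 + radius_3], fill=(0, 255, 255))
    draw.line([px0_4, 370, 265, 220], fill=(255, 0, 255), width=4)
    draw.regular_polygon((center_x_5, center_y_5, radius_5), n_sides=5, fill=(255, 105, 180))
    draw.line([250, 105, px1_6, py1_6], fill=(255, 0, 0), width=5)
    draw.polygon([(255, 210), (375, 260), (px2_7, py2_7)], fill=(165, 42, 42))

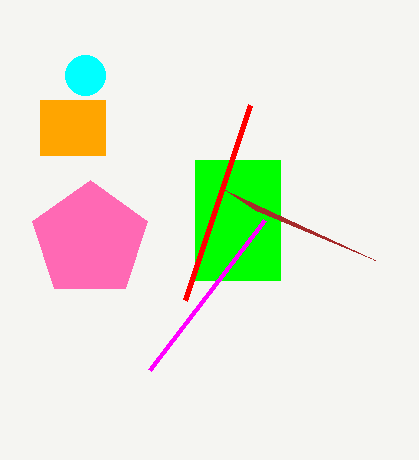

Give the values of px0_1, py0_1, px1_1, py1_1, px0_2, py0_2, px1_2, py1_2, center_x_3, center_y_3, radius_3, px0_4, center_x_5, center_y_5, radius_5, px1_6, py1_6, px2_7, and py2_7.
px0_1 = 195
py0_1 = 160
px1_1 = 280
py1_1 = 280
px0_2 = 40
py0_2 = 100
px1_2 = 105
py1_2 = 155
center_x_3 = 85
center_y_3 = 75
radius_3 = 20
px0_4 = 150
center_x_5 = 90
center_y_5 = 240
radius_5 = 60
px1_6 = 185
py1_6 = 300
px2_7 = 225
py2_7 = 190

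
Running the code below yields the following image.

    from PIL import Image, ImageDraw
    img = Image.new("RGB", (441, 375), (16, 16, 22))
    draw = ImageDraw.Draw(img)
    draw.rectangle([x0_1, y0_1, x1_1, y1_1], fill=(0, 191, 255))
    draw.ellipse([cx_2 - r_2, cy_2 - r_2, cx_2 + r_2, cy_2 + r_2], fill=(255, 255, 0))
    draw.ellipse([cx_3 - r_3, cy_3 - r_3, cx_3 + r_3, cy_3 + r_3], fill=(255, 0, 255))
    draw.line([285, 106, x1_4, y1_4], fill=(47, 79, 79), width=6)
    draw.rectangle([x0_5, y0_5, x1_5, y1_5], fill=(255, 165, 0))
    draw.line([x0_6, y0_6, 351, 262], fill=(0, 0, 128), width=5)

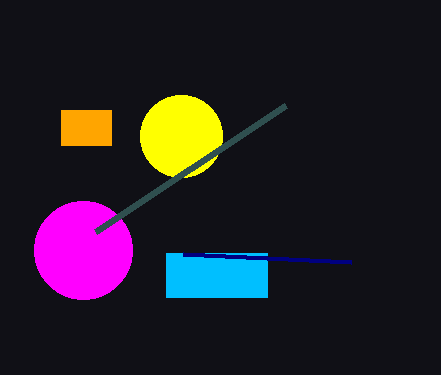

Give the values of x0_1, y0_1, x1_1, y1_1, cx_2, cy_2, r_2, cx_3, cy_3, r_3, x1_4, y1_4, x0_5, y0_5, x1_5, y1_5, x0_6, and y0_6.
x0_1 = 166; y0_1 = 253; x1_1 = 267; y1_1 = 297; cx_2 = 181; cy_2 = 136; r_2 = 41; cx_3 = 83; cy_3 = 250; r_3 = 49; x1_4 = 95; y1_4 = 232; x0_5 = 61; y0_5 = 110; x1_5 = 111; y1_5 = 145; x0_6 = 183; y0_6 = 254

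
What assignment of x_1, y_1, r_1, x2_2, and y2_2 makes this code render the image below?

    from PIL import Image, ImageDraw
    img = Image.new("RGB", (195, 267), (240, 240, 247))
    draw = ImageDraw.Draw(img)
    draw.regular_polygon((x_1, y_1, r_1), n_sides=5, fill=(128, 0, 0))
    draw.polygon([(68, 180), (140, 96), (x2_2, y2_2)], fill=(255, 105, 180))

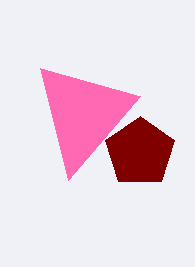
x_1 = 140
y_1 = 152
r_1 = 36
x2_2 = 40
y2_2 = 68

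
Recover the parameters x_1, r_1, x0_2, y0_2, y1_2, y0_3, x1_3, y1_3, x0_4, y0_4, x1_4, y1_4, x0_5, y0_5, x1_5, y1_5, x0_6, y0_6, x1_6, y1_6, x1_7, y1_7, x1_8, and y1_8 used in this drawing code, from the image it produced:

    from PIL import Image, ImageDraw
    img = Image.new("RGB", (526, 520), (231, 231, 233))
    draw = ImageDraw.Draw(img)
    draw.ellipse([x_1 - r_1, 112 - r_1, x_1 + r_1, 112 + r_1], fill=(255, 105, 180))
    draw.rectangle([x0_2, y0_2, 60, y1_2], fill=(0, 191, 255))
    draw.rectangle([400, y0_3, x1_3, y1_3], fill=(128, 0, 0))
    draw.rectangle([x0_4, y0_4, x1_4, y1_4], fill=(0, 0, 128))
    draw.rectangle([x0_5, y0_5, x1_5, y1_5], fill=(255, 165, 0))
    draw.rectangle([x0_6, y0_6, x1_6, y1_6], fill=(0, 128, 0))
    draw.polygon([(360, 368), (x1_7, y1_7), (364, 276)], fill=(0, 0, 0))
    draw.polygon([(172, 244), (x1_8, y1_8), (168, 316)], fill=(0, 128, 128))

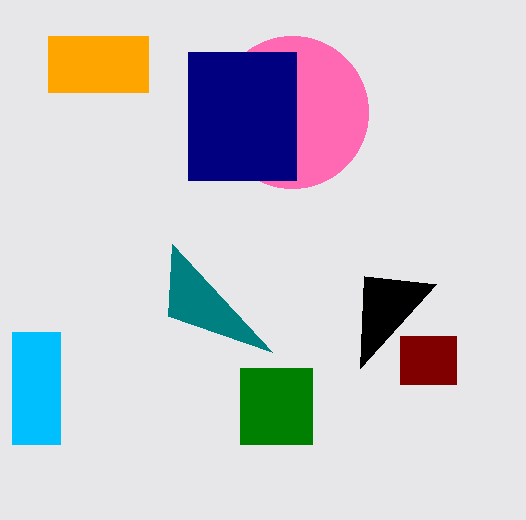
x_1 = 292; r_1 = 76; x0_2 = 12; y0_2 = 332; y1_2 = 444; y0_3 = 336; x1_3 = 456; y1_3 = 384; x0_4 = 188; y0_4 = 52; x1_4 = 296; y1_4 = 180; x0_5 = 48; y0_5 = 36; x1_5 = 148; y1_5 = 92; x0_6 = 240; y0_6 = 368; x1_6 = 312; y1_6 = 444; x1_7 = 436; y1_7 = 284; x1_8 = 272; y1_8 = 352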